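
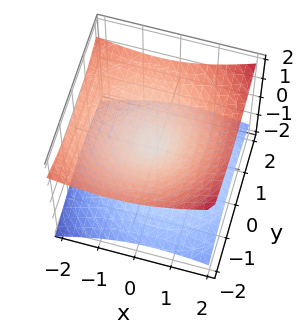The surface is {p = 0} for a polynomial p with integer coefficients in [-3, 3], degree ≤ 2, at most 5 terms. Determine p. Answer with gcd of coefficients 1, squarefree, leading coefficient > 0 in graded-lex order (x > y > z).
x^2 + x*z + y^2 - 3*z^2

Degree: a generic line meets the surface in up to 2 points, so deg p = 2.
Checking where it meets the axes: it crosses the y-axis at the gridline y = 0; it crosses the x-axis at the gridline x = 0.
Matching integer coefficients to the picture gives p.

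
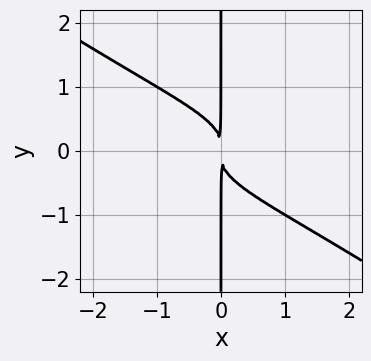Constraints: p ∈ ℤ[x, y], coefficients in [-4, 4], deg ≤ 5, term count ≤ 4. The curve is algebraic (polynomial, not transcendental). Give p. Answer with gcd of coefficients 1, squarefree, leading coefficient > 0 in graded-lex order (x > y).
(a) Degree: a generic line meets the curve in up to 4 points, so deg p = 4.
(b) Checking where it meets the axes: the visible y-axis segment lies entirely on the curve.
(c) Putting this together gives p.

2*x^2*y^2 + 3*x*y^3 + x^2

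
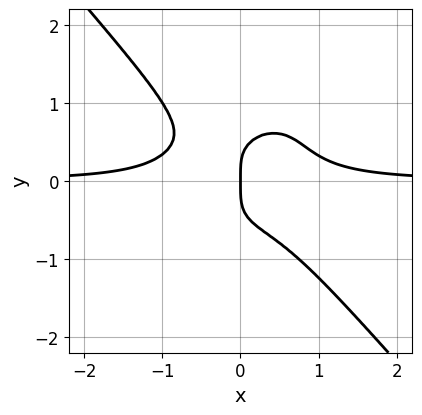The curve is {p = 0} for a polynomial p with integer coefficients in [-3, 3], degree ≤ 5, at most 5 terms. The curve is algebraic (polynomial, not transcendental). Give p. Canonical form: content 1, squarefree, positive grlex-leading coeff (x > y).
First, deg p = 4. The shape is more complex than any degree-3 curve.
Then, observable constraints: one x-axis crossing is at x = 0; one y-axis crossing is at y = 0.
Finally, the integer polynomial consistent with all of this is the stated p.

3*x^3*y + 2*y^4 - x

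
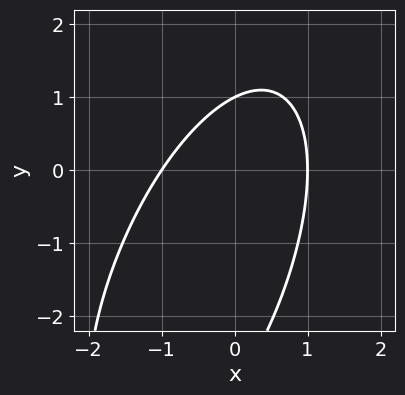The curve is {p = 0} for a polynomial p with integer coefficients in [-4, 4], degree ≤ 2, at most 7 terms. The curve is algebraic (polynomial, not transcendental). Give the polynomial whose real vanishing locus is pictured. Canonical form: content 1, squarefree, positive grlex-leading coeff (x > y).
3*x^2 - 2*x*y + y^2 + 2*y - 3

First, deg p = 2.
Then, reading off the gridlines: among the integer gridlines, it crosses the x-axis at x ∈ {-1, 1}; it meets the y-axis at y = 1 (among the integer gridlines).
Finally, matching integer coefficients to the picture gives p.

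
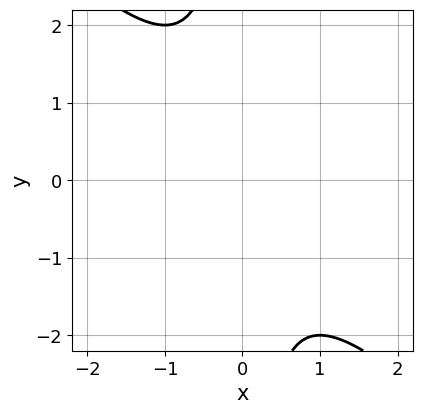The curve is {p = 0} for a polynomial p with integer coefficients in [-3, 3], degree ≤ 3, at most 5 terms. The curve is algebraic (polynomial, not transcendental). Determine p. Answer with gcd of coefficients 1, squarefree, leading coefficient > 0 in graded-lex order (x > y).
x^2 + x*y + 1

First, degree: the shape is more complex than any degree-1 curve, so deg p = 2.
Then, against the integer gridlines: no x-intercept at any integer in the box; it misses every integer gridline on the y-axis.
Finally, matching integer coefficients to the picture gives p.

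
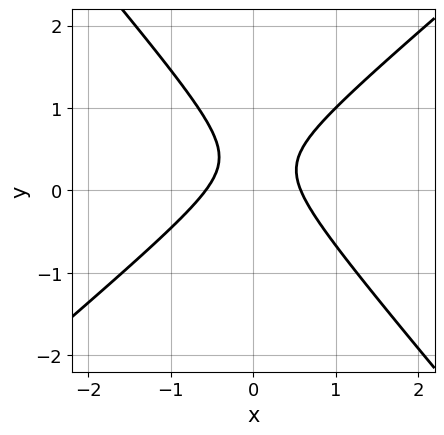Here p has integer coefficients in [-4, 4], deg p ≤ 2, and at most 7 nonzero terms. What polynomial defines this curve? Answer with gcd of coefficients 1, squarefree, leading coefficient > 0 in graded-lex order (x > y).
Degree: a generic line meets the curve in up to 2 points, so deg p = 2.
Checking where it meets the axes: no y-intercept at any integer in the box.
The integer polynomial consistent with all of this is the stated p.

3*x^2 - x*y - 3*y^2 + 2*y - 1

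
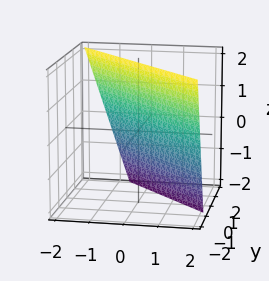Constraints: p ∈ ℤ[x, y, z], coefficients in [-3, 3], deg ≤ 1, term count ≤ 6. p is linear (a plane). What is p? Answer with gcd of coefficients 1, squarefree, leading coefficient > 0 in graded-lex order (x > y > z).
(a) deg p = 1. Every cross-section is a straight line — this is a plane.
(b) Checking where it meets the axes: it crosses the z-axis at the gridline z = 2.
(c) Together with the visible shape, these determine p as stated.

3*x + 3*y + z - 2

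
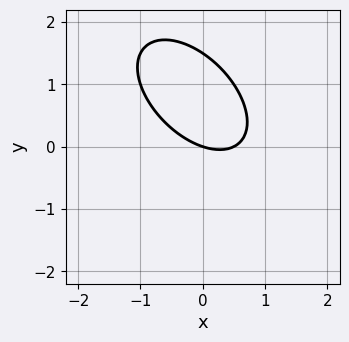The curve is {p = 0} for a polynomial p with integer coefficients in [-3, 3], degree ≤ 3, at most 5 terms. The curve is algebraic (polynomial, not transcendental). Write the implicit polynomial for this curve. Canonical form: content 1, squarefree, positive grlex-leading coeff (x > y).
2*x^2 + 2*x*y + 2*y^2 - x - 3*y

First, deg p = 2. A generic line meets the curve in up to 2 points.
Then, checking where it meets the axes: one y-axis crossing is at y = 0; it meets the x-axis at x = 0 (among the integer gridlines).
Finally, fitting integer coefficients to these (and the overall shape) gives p.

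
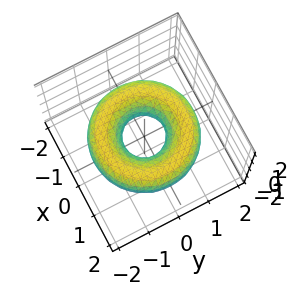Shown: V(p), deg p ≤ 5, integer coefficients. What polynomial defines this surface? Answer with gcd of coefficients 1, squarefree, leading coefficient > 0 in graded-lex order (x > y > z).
x^4 + 2*x^2*y^2 + y^4 - 3*x^2 - 3*y^2 + 3*z^2 + 1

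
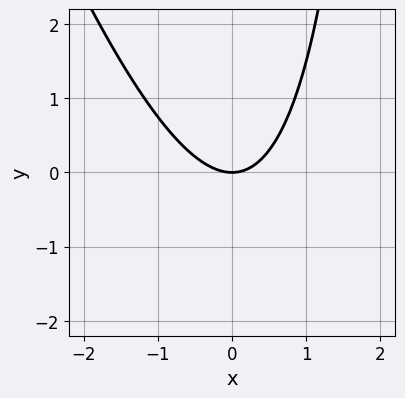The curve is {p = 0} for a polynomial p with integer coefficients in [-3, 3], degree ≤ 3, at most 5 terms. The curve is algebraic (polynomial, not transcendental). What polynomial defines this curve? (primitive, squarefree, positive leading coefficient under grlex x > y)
1. deg p = 2. The shape is more complex than any degree-1 curve.
2. From the axis intercepts and sections: it meets the y-axis at y = 0 (among the integer gridlines); it crosses the x-axis at the gridline x = 0.
3. Assembling these constraints gives the stated polynomial.

3*x^2 + x*y - 3*y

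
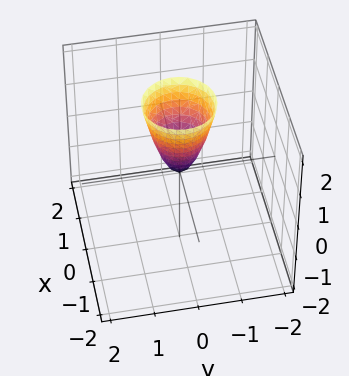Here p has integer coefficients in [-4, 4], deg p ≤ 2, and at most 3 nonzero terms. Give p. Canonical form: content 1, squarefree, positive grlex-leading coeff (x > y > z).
3*x^2 + 3*y^2 - z

(a) The degree is 2 — a paraboloid; a quadric.
(b) Symmetry: the surface is invariant under rotation about z: p = q(x² + y², z).
(c) From the axis intercepts and sections: it crosses the x-axis at the gridline x = 0; a circular section at z = 1 has radius between 0 and 1; one y-axis crossing is at y = 0; one z-axis crossing is at z = 0.
(d) Together with the visible shape, these determine p as stated.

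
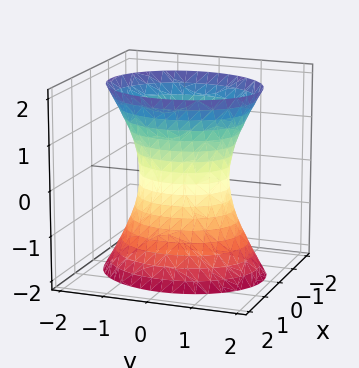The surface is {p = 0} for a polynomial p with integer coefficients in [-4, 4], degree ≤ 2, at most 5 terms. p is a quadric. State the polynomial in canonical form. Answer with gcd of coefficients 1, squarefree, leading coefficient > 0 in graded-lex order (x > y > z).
3*x^2 + 2*y^2 - z^2 - 2

(a) The degree is 2 — one connected sheet with a waist; a quadric.
(b) Symmetries: mirror symmetry z ↦ −z ⇒ only even powers of z; it's symmetric under x → −x, forcing even powers of x; it's symmetric under y → −y, forcing even powers of y.
(c) From the visible intercepts: among the integer gridlines, it crosses the y-axis at y ∈ {-1, 1}; it misses every integer gridline on the z-axis.
(d) Together with the visible shape, these determine p as stated.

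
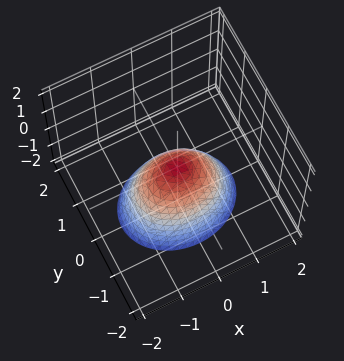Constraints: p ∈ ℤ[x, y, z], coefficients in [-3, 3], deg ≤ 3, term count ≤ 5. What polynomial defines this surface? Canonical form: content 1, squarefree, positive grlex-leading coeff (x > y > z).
(a) Degree: a paraboloid; a quadric, so deg p = 2.
(b) Symmetries: the y ↦ −y reflection is a symmetry, so y appears only in even powers; it's symmetric under x → −x, forcing even powers of x.
(c) From the axis intercepts and sections: one x-axis crossing is at x = 0; one y-axis crossing is at y = 0; it crosses the z-axis at the gridline z = 0.
(d) Solving for integer coefficients yields p as stated.

2*x^2 + 3*y^2 + 2*z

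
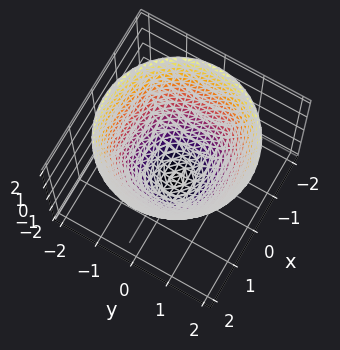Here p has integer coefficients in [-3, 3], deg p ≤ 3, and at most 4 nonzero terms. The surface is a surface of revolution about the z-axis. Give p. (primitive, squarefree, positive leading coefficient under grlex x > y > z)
The degree is 2 — no degree-1 surface has this shape.
By symmetry, the z-axis is an axis of rotation, so x and y enter only as x² + y².
From the visible intercepts: a circular section at z = 1 has radius between 1 and 2.
Assembling these constraints gives the stated polynomial.

2*x^2 + 2*y^2 - 2*z - 3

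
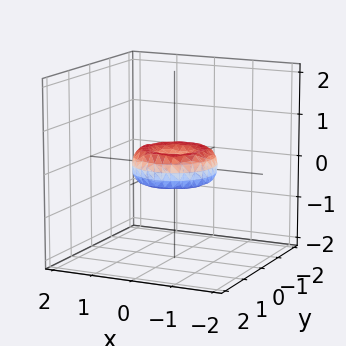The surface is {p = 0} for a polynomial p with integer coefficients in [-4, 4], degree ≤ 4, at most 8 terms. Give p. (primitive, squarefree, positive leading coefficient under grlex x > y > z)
2*x^4 + 4*x^2*y^2 + 2*y^4 - 2*x^2 - 2*y^2 + 3*z^2

(a) The degree is 4 — no degree-3 surface has this shape.
(b) Symmetry: every cross-section ⟂ z is a circle, so x, y appear only via x² + y².
(c) From the axis intercepts and sections: the x-axis gridline crossings are at x ∈ {-1, 0, 1}; it meets the z-axis at z = 0 (among the integer gridlines); a circular section at z = 0 has radius exactly 1.
(d) Together with the visible shape, these determine p as stated.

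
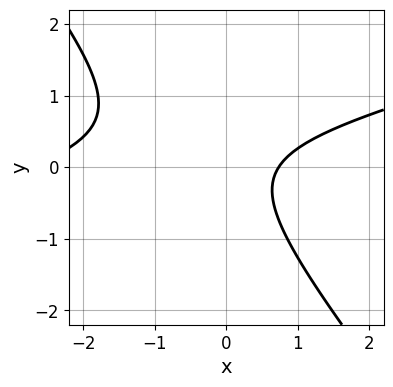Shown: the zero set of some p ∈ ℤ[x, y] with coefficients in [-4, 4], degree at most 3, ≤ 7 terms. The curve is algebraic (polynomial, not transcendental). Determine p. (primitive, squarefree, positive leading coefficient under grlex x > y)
x^2 - 3*x*y - 3*y^2 + 2*x - 2

First, the degree is 2 — the shape is more complex than any degree-1 curve.
Next, observable constraints: the curve avoids every integer y-axis point in the box.
Finally, these observations pin down the coefficients.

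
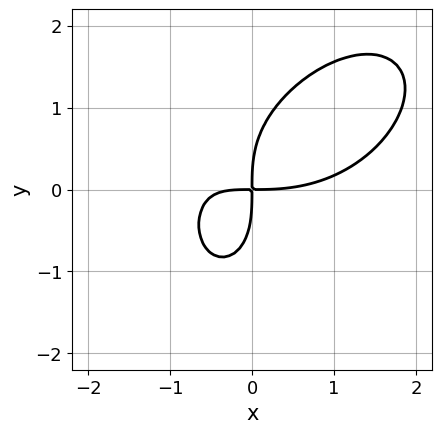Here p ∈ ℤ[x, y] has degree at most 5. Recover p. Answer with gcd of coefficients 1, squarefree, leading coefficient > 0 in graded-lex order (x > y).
x^4 + x^2*y^2 + y^4 - 3*x^2*y - 3*x*y

1. Degree: a generic line meets the curve in up to 4 points, so deg p = 4.
2. Putting this together gives p.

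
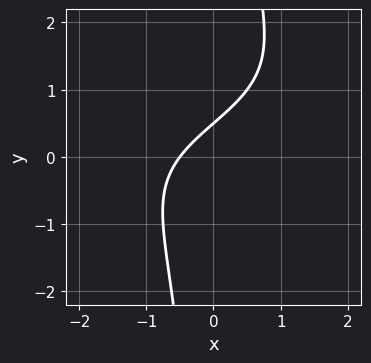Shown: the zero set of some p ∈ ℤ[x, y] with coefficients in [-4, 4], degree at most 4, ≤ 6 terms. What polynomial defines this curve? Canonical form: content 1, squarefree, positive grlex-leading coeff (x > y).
The degree is 3 — a generic line meets the curve in up to 3 points.
The integer polynomial consistent with all of this is the stated p.

x*y^2 - x*y + 2*x - 2*y + 1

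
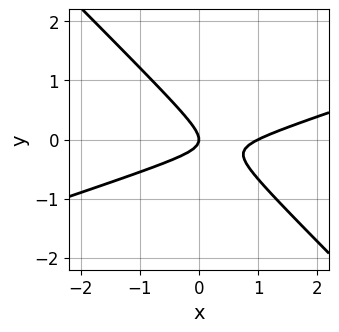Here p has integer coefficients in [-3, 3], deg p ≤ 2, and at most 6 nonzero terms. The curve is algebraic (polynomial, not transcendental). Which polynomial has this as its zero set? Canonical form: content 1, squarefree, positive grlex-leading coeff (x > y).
The degree is 2 — a generic line meets the curve in up to 2 points.
Against the integer gridlines: the x-axis gridline crossings are at x ∈ {0, 1}; it meets the y-axis at y = 0 (among the integer gridlines).
Fitting integer coefficients to these (and the overall shape) gives p.

x^2 - 2*x*y - 3*y^2 - x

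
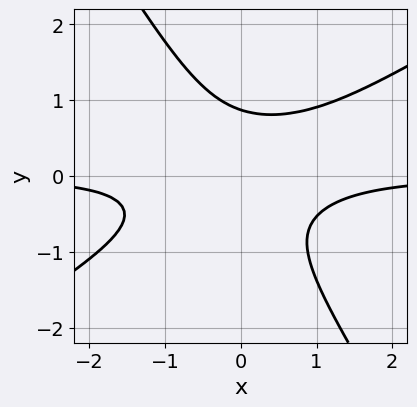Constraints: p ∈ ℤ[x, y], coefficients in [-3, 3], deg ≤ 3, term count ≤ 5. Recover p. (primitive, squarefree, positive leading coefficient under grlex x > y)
1. deg p = 3. A generic line meets the curve in up to 3 points.
2. Against the integer gridlines: the curve avoids every integer x-axis point in the box.
3. Putting this together gives p.

3*x^2*y - 3*x*y^2 - 3*y^3 + 2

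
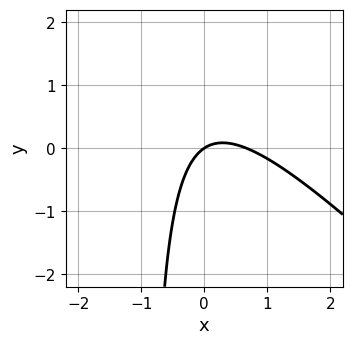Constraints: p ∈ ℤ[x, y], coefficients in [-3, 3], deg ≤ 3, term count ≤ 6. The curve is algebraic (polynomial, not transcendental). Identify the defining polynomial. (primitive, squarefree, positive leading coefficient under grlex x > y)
3*x^2 + 3*x*y - 2*x + 3*y

First, degree: a generic line meets the curve in up to 2 points, so deg p = 2.
Next, against the integer gridlines: it meets the x-axis at x = 0 (among the integer gridlines); one y-axis crossing is at y = 0.
Finally, these observations pin down the coefficients.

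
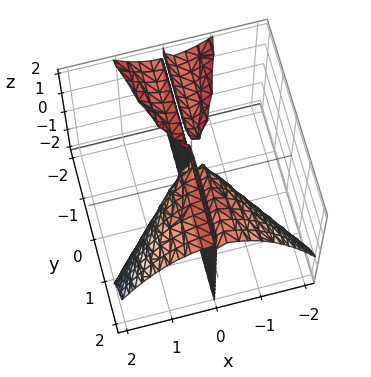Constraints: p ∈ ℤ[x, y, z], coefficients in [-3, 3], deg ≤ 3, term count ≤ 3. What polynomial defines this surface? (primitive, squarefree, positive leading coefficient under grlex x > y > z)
1. There are 3 components. They look like related sheets of one shape, so recover p as a whole.
2. The degree is 3 — no degree-2 surface has this shape.
3. From the axis intercepts and sections: the visible z-axis segment lies entirely on the surface; it crosses the x-axis at the gridline x = 0; the visible y-axis segment lies entirely on the surface.
4. Together with the visible shape, these determine p as stated.

2*x^3 + 2*x*y*z - 3*x*y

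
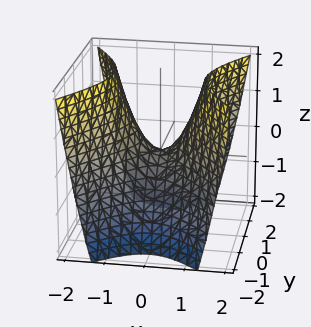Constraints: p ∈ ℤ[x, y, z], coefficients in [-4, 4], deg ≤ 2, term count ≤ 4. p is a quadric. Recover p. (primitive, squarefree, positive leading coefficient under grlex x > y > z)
3*x^2 - 2*y^2 - 2*z

1. Degree: a hyperbolic paraboloid; a quadric, so deg p = 2.
2. Symmetries: it's symmetric under x → −x, forcing even powers of x; mirror symmetry y ↦ −y ⇒ only even powers of y.
3. Checking where it meets the axes: it crosses the y-axis at the gridline y = 0; it meets the x-axis at x = 0 (among the integer gridlines); it crosses the z-axis at the gridline z = 0.
4. The integer polynomial consistent with all of this is the stated p.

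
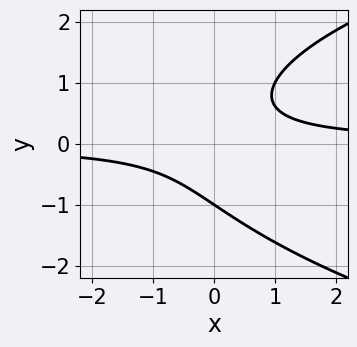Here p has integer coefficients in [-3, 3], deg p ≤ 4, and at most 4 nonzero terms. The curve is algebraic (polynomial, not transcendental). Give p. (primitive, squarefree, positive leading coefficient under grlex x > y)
The degree is 3 — the shape is more complex than any degree-2 curve.
Observable constraints: it meets the y-axis at y = -1 (among the integer gridlines); the curve avoids every integer x-axis point in the box.
Fitting integer coefficients to these (and the overall shape) gives p.

y^3 - 2*x*y + 1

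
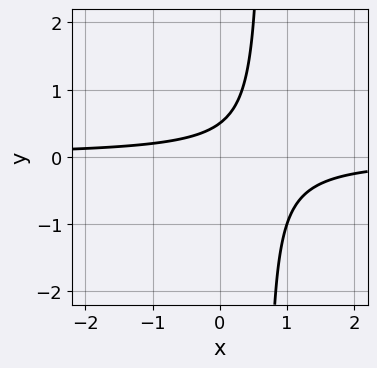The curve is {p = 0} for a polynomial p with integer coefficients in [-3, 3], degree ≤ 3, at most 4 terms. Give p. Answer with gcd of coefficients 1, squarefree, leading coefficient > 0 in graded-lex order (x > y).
(a) The degree is 2 — no degree-1 curve has this shape.
(b) Observable constraints: it misses every integer gridline on the x-axis.
(c) These observations pin down the coefficients.

3*x*y - 2*y + 1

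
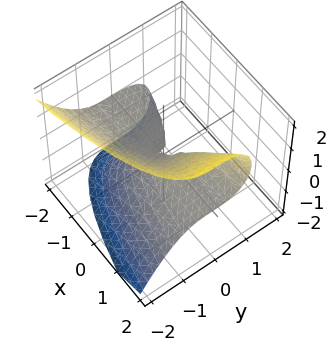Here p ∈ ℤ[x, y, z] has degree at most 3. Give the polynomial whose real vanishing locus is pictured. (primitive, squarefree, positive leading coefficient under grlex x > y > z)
2*y^3 - 3*x*z + 3*z^2

Degree: a generic line meets the surface in up to 3 points, so deg p = 3.
From the visible intercepts: it meets the z-axis at z = 0 (among the integer gridlines); one y-axis crossing is at y = 0; every point of the x-axis in the box is on the surface.
Fitting integer coefficients to these (and the overall shape) gives p.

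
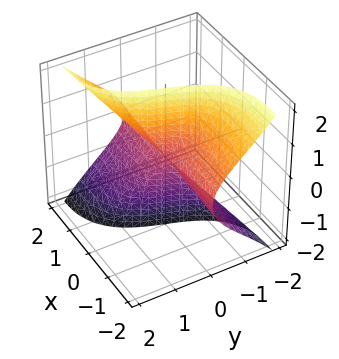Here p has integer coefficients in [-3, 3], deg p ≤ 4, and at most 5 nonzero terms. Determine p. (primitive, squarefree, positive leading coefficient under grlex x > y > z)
2*x^2*y - 3*x*z^2 + y^3 + y*z^2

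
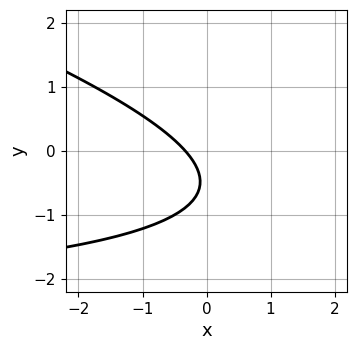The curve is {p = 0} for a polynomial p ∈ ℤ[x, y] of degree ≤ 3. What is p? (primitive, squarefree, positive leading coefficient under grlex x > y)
1. Degree: a generic line meets the curve in up to 2 points, so deg p = 2.
2. Reading off the gridlines: it misses every integer gridline on the y-axis.
3. The integer polynomial consistent with all of this is the stated p.

x*y + 3*y^2 + 3*x + 3*y + 1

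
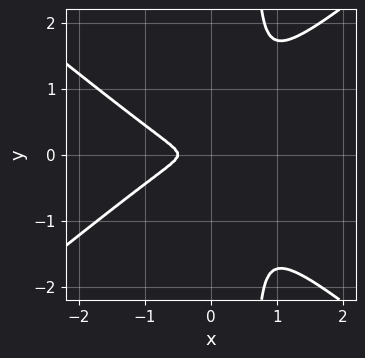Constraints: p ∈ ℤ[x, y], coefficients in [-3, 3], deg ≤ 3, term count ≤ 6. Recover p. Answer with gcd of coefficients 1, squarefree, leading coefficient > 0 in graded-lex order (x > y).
2*x^3 - 3*x*y^2 + x^2 + 2*y^2

(a) deg p = 3. No degree-2 curve has this shape.
(b) Symmetries: mirror symmetry y ↦ −y ⇒ only even powers of y.
(c) The integer polynomial consistent with all of this is the stated p.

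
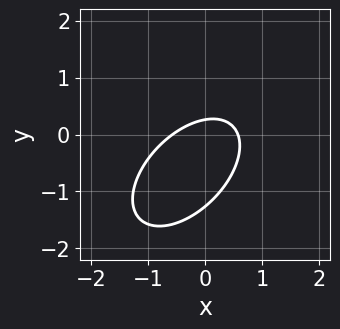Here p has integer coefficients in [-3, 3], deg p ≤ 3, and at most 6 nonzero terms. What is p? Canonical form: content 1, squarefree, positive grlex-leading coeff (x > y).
3*x^2 - 3*x*y + 3*y^2 + 3*y - 1

(a) deg p = 2. The shape is more complex than any degree-1 curve.
(b) The integer polynomial consistent with all of this is the stated p.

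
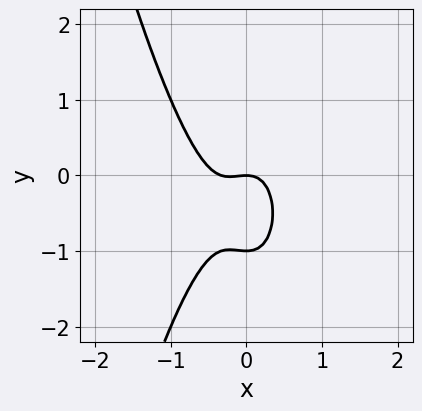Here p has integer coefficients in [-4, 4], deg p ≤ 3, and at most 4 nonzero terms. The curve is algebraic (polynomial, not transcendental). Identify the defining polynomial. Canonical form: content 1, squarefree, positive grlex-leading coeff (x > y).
3*x^3 + x^2 + y^2 + y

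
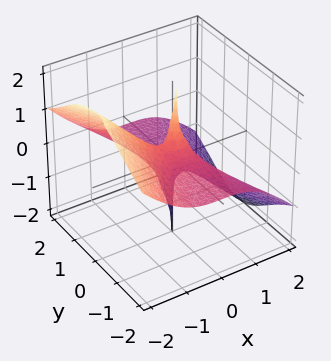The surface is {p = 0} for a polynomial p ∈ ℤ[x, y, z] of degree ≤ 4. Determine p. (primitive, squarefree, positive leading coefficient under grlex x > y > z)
3*x^3 + 3*x^2*z + 3*y^2*z + y

(a) The degree is 3 — the shape is more complex than any degree-2 surface.
(b) Against the integer gridlines: every point of the z-axis in the box is on the surface; it crosses the y-axis at the gridline y = 0.
(c) Fitting integer coefficients to these (and the overall shape) gives p.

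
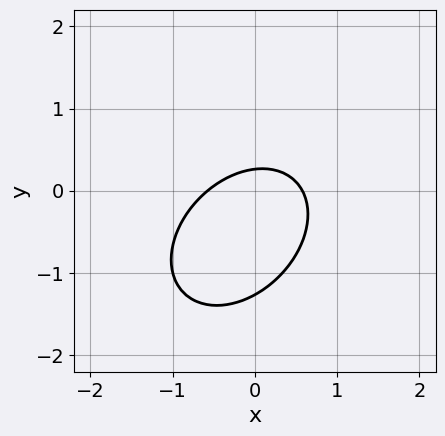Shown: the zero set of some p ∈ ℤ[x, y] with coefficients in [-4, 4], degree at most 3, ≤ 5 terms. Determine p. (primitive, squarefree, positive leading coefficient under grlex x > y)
1. deg p = 2.
2. The integer polynomial consistent with all of this is the stated p.

3*x^2 - 2*x*y + 3*y^2 + 3*y - 1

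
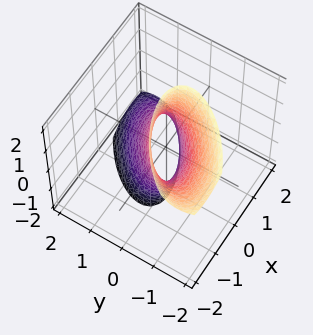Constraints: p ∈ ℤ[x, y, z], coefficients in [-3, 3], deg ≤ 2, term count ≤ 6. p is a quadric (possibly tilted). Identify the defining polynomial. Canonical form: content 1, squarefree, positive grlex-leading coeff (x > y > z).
2*x^2 - 3*x*y + 3*y^2 + 2*y*z - 1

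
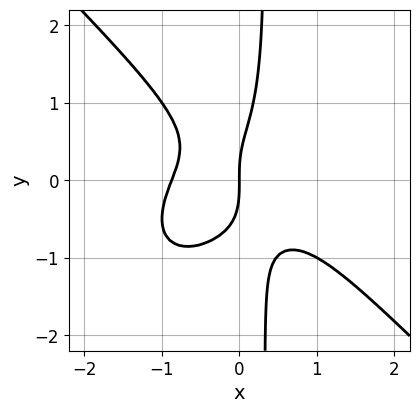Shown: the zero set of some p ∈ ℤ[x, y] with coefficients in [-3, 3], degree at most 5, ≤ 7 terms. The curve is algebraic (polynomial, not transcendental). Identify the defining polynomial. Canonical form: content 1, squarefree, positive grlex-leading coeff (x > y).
First, the degree is 4 — the shape is more complex than any degree-3 curve.
Then, observable constraints: it meets the x-axis at x = 0 (among the integer gridlines); it meets the y-axis at y = 0 (among the integer gridlines).
Finally, fitting integer coefficients to these (and the overall shape) gives p.

3*x^4 + 3*x*y^3 + 3*x^2*y - y^3 + 2*x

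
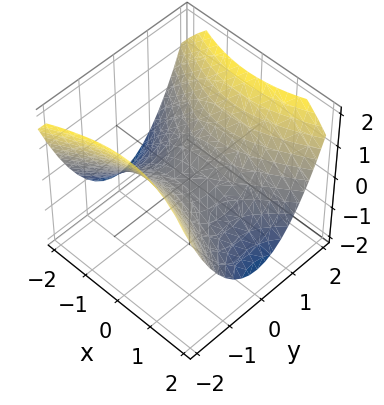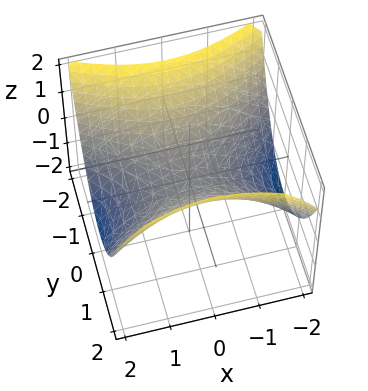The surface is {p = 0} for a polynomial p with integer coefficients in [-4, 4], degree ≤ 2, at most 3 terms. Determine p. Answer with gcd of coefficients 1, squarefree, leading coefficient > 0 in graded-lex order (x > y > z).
x^2 - 2*y^2 + 3*z

1. The degree is 2 — a hyperbolic paraboloid; a quadric.
2. Symmetries: the y ↦ −y reflection is a symmetry, so y appears only in even powers; the x ↦ −x reflection is a symmetry, so x appears only in even powers.
3. From the visible intercepts: it meets the x-axis at x = 0 (among the integer gridlines); one z-axis crossing is at z = 0.
4. The integer polynomial consistent with all of this is the stated p.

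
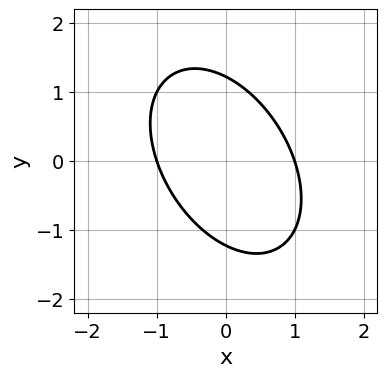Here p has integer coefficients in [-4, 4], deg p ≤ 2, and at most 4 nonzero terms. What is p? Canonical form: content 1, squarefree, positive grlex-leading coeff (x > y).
3*x^2 + 2*x*y + 2*y^2 - 3

1. The degree is 2 — the shape is more complex than any degree-1 curve.
2. From the axis intercepts and sections: the x-axis gridline crossings are at x ∈ {-1, 1}.
3. The integer polynomial consistent with all of this is the stated p.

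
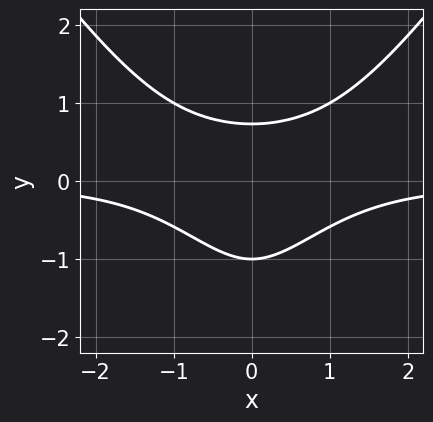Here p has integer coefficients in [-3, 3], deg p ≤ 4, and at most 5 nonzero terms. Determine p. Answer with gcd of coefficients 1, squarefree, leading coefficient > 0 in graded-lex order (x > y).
2*x^2*y - y^3 - 3*y^2 + 2

The degree is 3 — no degree-2 curve has this shape.
Symmetries: the x ↦ −x reflection is a symmetry, so x appears only in even powers.
Checking where it meets the axes: one y-axis crossing is at y = -1; it misses every integer gridline on the x-axis.
Fitting integer coefficients to these (and the overall shape) gives p.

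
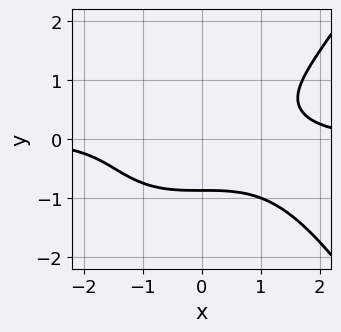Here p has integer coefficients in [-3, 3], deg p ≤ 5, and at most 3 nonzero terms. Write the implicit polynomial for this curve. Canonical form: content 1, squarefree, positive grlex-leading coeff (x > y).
x^3*y - 3*y^3 - 2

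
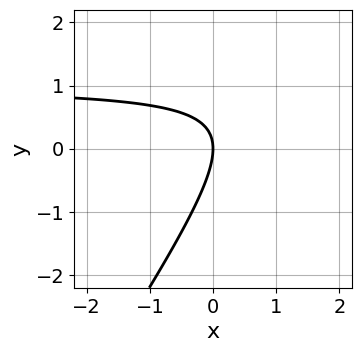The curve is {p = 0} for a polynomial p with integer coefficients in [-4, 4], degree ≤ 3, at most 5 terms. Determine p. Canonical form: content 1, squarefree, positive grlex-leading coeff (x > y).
1. deg p = 2. The shape is more complex than any degree-1 curve.
2. Against the integer gridlines: one y-axis crossing is at y = 0; it crosses the x-axis at the gridline x = 0.
3. These observations pin down the coefficients.

3*x*y - 2*y^2 - 3*x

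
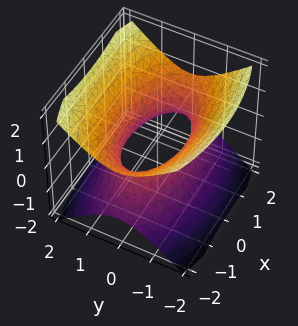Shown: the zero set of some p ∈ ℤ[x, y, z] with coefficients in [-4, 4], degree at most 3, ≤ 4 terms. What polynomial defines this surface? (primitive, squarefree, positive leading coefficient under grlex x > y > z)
(a) Degree: one connected sheet with a waist; a quadric, so deg p = 2.
(b) Symmetries: the y ↦ −y reflection is a symmetry, so y appears only in even powers; mirror symmetry x ↦ −x ⇒ only even powers of x; mirror symmetry z ↦ −z ⇒ only even powers of z.
(c) From the visible intercepts: the surface avoids every integer z-axis point in the box.
(d) Matching integer coefficients to the picture gives p.

x^2 + 3*y^2 - 3*z^2 - 2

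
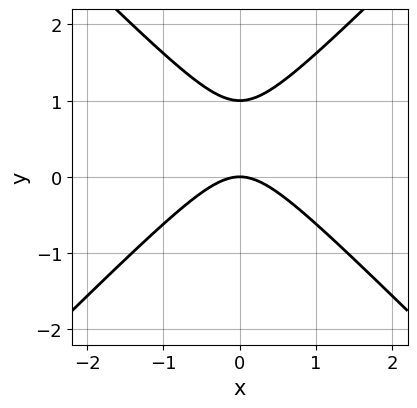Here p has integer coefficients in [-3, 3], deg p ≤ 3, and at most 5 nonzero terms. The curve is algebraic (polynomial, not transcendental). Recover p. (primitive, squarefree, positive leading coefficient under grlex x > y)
First, the degree is 2 — the shape is more complex than any degree-1 curve.
Then, symmetries: the x ↦ −x reflection is a symmetry, so x appears only in even powers.
Then, against the integer gridlines: it meets the x-axis at x = 0 (among the integer gridlines); the y-axis gridline crossings are at y ∈ {0, 1}.
Finally, solving for integer coefficients yields p as stated.

x^2 - y^2 + y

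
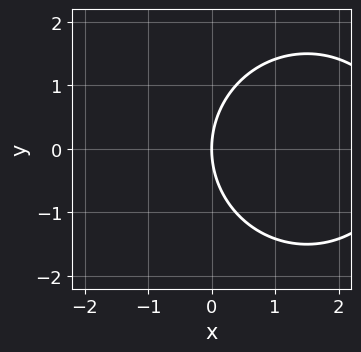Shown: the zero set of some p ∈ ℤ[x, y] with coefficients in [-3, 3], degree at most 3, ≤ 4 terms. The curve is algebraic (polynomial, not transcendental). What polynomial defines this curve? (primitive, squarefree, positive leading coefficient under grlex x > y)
deg p = 2. No degree-1 curve has this shape.
Symmetries: mirror symmetry y ↦ −y ⇒ only even powers of y.
Reading off the gridlines: it crosses the y-axis at the gridline y = 0; one x-axis crossing is at x = 0.
Matching integer coefficients to the picture gives p.

x^2 + y^2 - 3*x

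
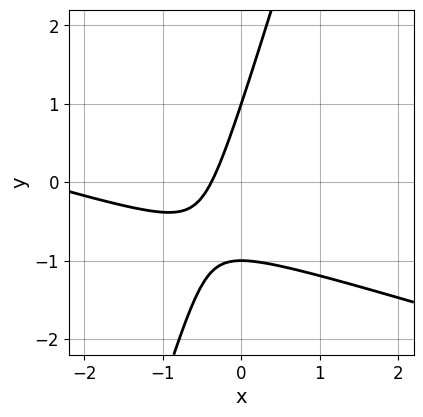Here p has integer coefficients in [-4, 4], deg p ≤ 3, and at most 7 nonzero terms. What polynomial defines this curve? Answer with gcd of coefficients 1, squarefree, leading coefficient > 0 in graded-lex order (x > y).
1. deg p = 2. The shape is more complex than any degree-1 curve.
2. Reading off the gridlines: among the integer gridlines, it crosses the y-axis at y ∈ {-1, 1}.
3. The integer polynomial consistent with all of this is the stated p.

x^2 + 3*x*y - y^2 + 3*x + 1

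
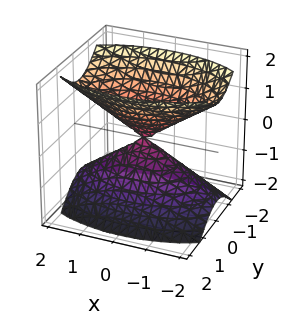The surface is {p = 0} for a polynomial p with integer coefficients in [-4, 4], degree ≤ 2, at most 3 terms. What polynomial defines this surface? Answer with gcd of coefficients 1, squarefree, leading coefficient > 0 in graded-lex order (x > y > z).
x^2 + 3*y^2 - 2*z^2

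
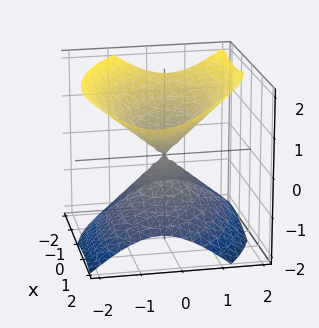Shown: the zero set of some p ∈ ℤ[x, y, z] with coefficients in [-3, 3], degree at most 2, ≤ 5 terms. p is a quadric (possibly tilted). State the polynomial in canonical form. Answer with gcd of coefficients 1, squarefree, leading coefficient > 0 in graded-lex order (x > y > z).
(a) The picture has 2 separate pieces. Treating them together as one polynomial.
(b) The degree is 2 — a generic line meets the surface in up to 2 points.
(c) Reading off the gridlines: one x-axis crossing is at x = 0; it crosses the y-axis at the gridline y = 0; one z-axis crossing is at z = 0.
(d) Solving for integer coefficients yields p as stated.

x^2 + x*y + 2*y^2 - 2*z^2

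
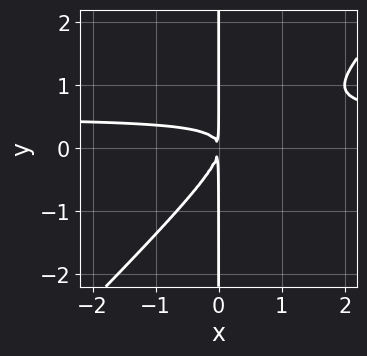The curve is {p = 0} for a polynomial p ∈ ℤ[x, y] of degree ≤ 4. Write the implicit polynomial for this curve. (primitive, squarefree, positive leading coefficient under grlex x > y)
2*x^2*y - 2*x*y^2 - x^2

(a) deg p = 3. The shape is more complex than any degree-2 curve.
(b) Observable constraints: the visible y-axis segment lies entirely on the curve.
(c) The integer polynomial consistent with all of this is the stated p.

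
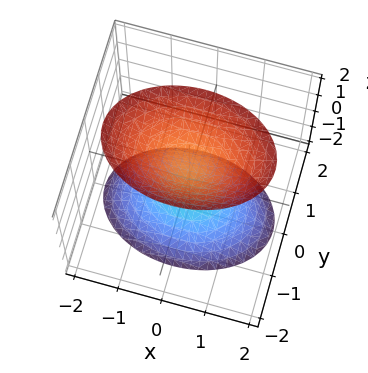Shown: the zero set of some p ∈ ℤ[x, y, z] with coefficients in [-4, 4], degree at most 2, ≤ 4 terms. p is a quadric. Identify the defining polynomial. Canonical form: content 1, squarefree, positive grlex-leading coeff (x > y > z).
x^2 + 2*y^2 - z^2 + 1

1. There are 2 components. Treating them together as one polynomial.
2. The degree is 2 — two separate bowl-shaped sheets opening away from each other; a quadric.
3. Symmetries: mirror symmetry y ↦ −y ⇒ only even powers of y; the x ↦ −x reflection is a symmetry, so x appears only in even powers; mirror symmetry z ↦ −z ⇒ only even powers of z.
4. Checking where it meets the axes: no x-intercept at any integer in the box; among the integer gridlines, it crosses the z-axis at z ∈ {-1, 1}; it misses every integer gridline on the y-axis.
5. Fitting integer coefficients to these (and the overall shape) gives p.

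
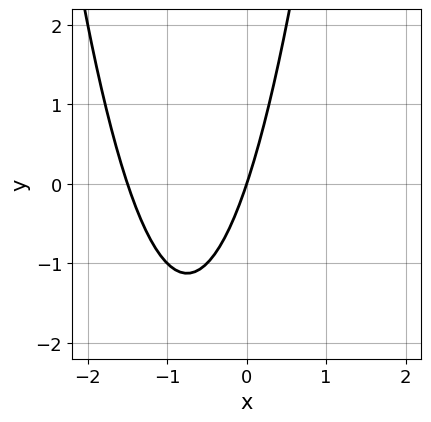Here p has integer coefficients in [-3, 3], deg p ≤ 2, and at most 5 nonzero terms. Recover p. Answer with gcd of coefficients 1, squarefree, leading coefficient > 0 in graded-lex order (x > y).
2*x^2 + 3*x - y

deg p = 2. The shape is more complex than any degree-1 curve.
Against the integer gridlines: it meets the y-axis at y = 0 (among the integer gridlines); one x-axis crossing is at x = 0.
These observations pin down the coefficients.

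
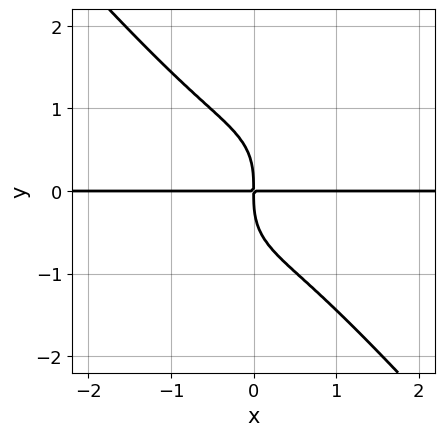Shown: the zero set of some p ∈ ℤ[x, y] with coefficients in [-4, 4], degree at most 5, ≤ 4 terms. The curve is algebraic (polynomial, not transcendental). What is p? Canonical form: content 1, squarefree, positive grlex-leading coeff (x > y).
1. deg p = 4.
2. From the axis intercepts and sections: the visible x-axis segment lies entirely on the curve.
3. Matching integer coefficients to the picture gives p.

3*x^3*y + 2*y^4 + 3*x*y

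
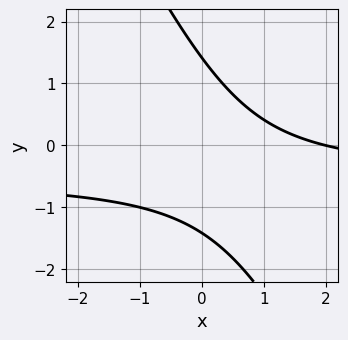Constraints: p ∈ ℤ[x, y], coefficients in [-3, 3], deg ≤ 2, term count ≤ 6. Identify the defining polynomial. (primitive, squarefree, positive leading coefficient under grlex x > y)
deg p = 2.
Observable constraints: one x-axis crossing is at x = 2.
Together with the visible shape, these determine p as stated.

2*x*y + y^2 + x - 2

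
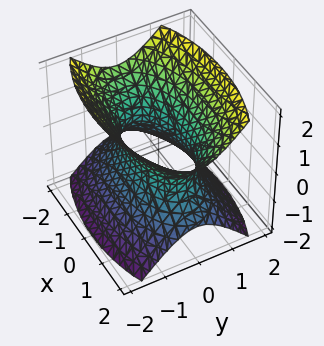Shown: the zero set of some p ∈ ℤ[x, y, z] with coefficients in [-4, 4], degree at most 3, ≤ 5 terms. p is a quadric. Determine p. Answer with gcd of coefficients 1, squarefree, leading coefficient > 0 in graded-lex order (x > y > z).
x^2 + 3*y^2 - 2*z^2 - 2

1. deg p = 2. One connected sheet with a waist; a quadric.
2. Symmetries: the y ↦ −y reflection is a symmetry, so y appears only in even powers; mirror symmetry x ↦ −x ⇒ only even powers of x; it's symmetric under z → −z, forcing even powers of z.
3. From the axis intercepts and sections: no z-intercept at any integer in the box.
4. Together with the visible shape, these determine p as stated.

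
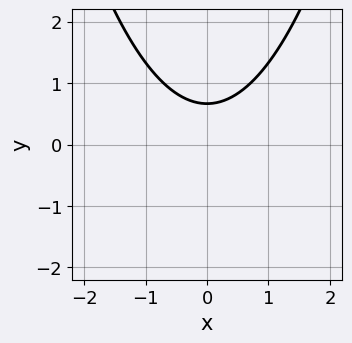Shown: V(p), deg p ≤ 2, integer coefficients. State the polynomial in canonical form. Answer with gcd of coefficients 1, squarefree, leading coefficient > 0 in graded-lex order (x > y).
2*x^2 - 3*y + 2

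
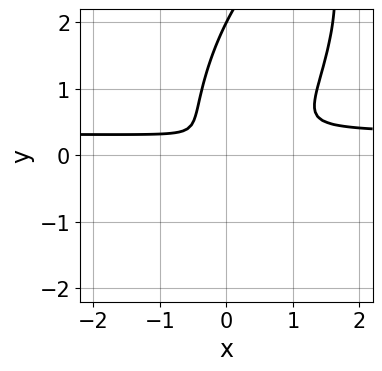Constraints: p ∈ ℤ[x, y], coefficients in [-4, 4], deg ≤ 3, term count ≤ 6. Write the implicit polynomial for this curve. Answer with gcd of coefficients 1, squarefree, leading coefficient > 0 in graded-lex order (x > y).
First, deg p = 3. The shape is more complex than any degree-2 curve.
Next, checking where it meets the axes: it crosses the y-axis at the gridline y = 2.
Finally, matching integer coefficients to the picture gives p.

3*x^2*y - 2*x*y^2 + y^3 - x^2 - 2*y^2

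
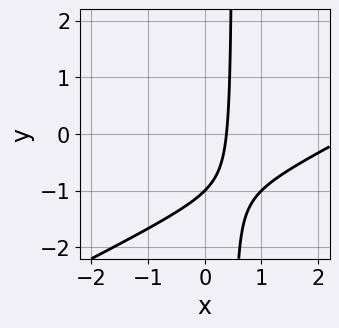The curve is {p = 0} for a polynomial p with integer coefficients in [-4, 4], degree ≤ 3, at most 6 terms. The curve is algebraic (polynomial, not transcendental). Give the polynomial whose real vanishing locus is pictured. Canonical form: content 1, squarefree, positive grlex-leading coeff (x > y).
1. deg p = 2.
2. From the visible intercepts: it crosses the y-axis at the gridline y = -1.
3. Putting this together gives p.

x^2 - 2*x*y - 3*x + y + 1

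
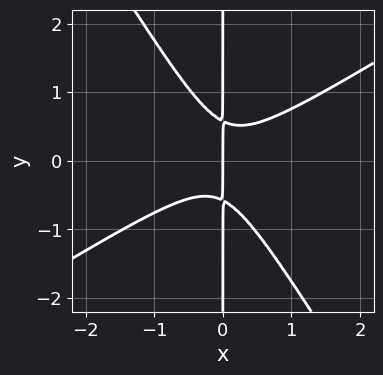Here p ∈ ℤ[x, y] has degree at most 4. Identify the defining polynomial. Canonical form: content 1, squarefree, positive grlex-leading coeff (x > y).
3*x^3 - 3*x^2*y - 3*x*y^2 + x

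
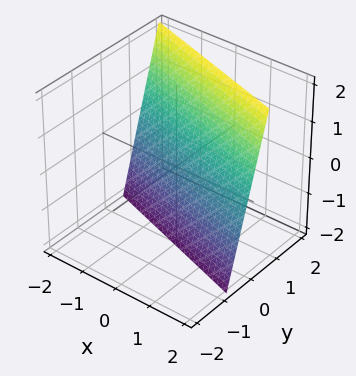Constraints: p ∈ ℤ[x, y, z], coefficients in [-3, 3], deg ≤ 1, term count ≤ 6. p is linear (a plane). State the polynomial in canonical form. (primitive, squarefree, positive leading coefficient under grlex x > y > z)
First, deg p = 1. Every cross-section is a straight line — this is a plane.
Then, observable constraints: it crosses the z-axis at the gridline z = -2; it crosses the x-axis at the gridline x = 2.
Finally, putting this together gives p.

x + 3*y - z - 2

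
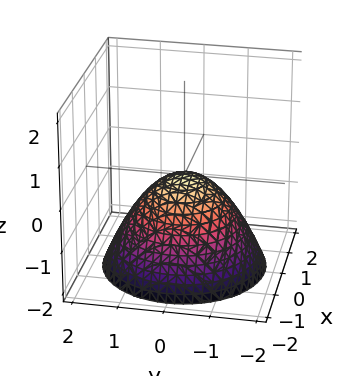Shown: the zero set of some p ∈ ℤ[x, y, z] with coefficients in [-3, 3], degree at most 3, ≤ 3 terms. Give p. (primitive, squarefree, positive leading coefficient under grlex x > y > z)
The degree is 2 — a paraboloid; a quadric.
By symmetry, the surface is invariant under rotation about z: p = q(x² + y², z).
Observable constraints: it crosses the z-axis at the gridline z = 0; a circular section at z = -2 has radius between 1 and 2; one x-axis crossing is at x = 0.
The integer polynomial consistent with all of this is the stated p.

2*x^2 + 2*y^2 + 3*z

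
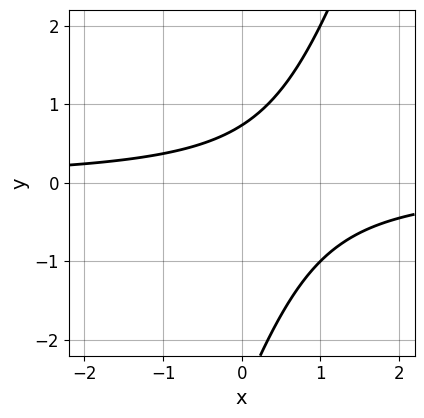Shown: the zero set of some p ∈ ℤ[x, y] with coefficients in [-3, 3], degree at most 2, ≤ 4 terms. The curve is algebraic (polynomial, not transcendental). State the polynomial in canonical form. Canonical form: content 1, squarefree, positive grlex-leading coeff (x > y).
3*x*y - y^2 - 2*y + 2

(a) Degree: no degree-1 curve has this shape, so deg p = 2.
(b) Against the integer gridlines: the curve avoids every integer x-axis point in the box.
(c) The integer polynomial consistent with all of this is the stated p.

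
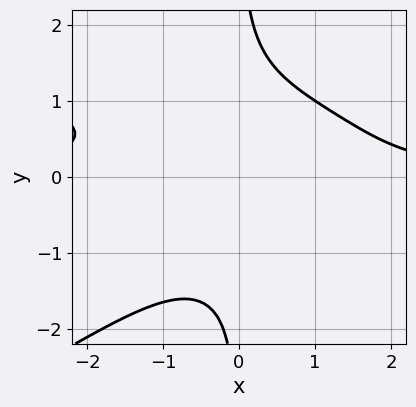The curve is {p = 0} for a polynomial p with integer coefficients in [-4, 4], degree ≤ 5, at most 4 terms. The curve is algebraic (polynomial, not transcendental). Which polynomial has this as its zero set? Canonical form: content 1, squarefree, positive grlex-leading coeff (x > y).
The degree is 4 — no degree-3 curve has this shape.
Checking where it meets the axes: the curve avoids every integer y-axis point in the box; the curve avoids every integer x-axis point in the box.
The integer polynomial consistent with all of this is the stated p.

x^2*y^2 - 2*x*y^3 - 2*x^2*y + 3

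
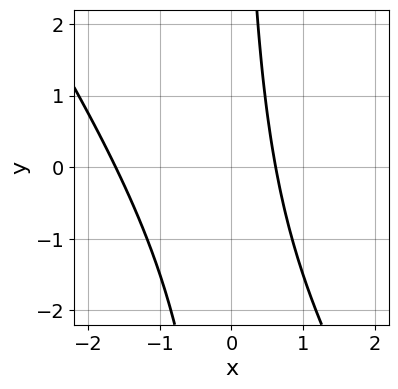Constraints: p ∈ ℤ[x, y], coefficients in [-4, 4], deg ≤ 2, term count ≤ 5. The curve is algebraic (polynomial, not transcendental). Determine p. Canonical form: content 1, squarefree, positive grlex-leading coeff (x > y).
3*x^2 + 2*x*y + 3*x - 3

First, deg p = 2. The shape is more complex than any degree-1 curve.
Then, checking where it meets the axes: no y-intercept at any integer in the box.
Finally, together with the visible shape, these determine p as stated.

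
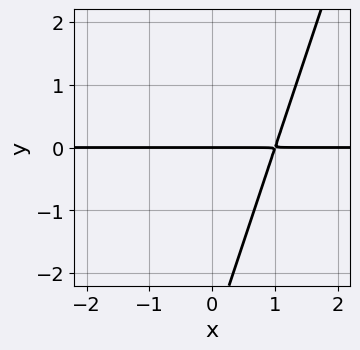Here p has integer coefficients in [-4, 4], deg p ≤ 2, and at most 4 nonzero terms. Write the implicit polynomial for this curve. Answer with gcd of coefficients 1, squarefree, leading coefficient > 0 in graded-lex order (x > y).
(a) The degree is 2 — a generic line meets the curve in up to 2 points.
(b) Checking where it meets the axes: the visible x-axis segment lies entirely on the curve; it crosses the y-axis at the gridline y = 0.
(c) Matching integer coefficients to the picture gives p.

3*x*y - y^2 - 3*y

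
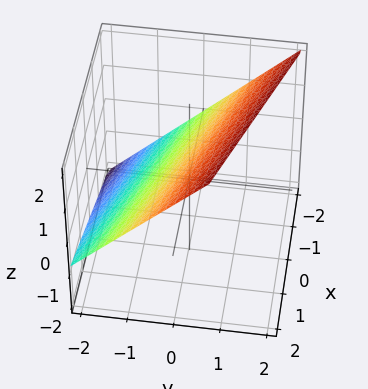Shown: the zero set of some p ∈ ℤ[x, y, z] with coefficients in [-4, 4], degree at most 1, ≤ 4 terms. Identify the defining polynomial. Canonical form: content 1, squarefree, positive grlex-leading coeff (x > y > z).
x + 3*y - 3*z + 2

First, deg p = 1. The surface is flat (a plane).
Then, observable constraints: it meets the x-axis at x = -2 (among the integer gridlines).
Finally, assembling these constraints gives the stated polynomial.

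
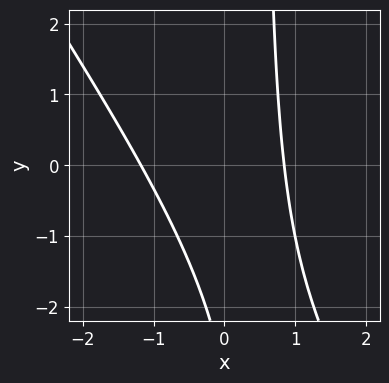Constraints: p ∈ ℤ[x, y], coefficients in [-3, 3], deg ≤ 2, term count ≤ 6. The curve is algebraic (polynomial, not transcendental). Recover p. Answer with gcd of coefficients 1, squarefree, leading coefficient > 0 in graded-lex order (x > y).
3*x^2 + 2*x*y + x - y - 3

First, the degree is 2 — no degree-1 curve has this shape.
Then, observable constraints: no y-intercept at any integer in the box.
Finally, the integer polynomial consistent with all of this is the stated p.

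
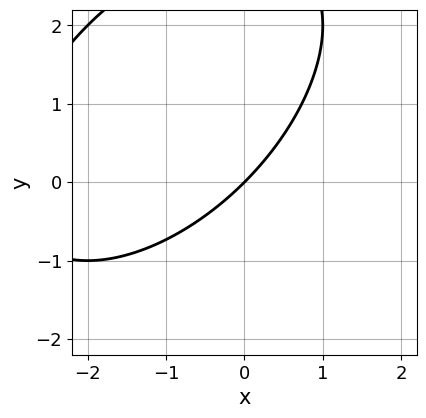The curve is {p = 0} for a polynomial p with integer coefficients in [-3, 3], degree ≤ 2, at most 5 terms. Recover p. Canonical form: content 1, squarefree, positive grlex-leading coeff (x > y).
First, degree: a generic line meets the curve in up to 2 points, so deg p = 2.
Next, observable constraints: one x-axis crossing is at x = 0; one y-axis crossing is at y = 0.
Finally, putting this together gives p.

x^2 - x*y + y^2 + 3*x - 3*y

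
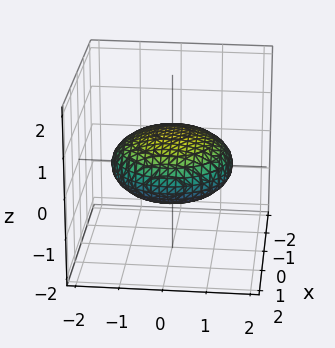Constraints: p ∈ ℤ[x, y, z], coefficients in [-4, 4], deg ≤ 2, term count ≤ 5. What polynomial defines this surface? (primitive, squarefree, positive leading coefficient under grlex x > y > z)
x^2 + y^2 + 3*z^2 - 2

The degree is 2 — a closed, bounded, convex surface; a quadric.
Symmetries: it's symmetric under z → −z, forcing even powers of z; the surface is invariant under rotation about z: p = q(x² + y², z).
Observable constraints: a circular section at z = 0 has radius between 1 and 2.
Assembling these constraints gives the stated polynomial.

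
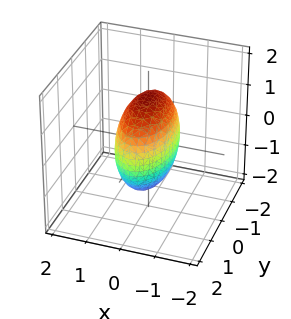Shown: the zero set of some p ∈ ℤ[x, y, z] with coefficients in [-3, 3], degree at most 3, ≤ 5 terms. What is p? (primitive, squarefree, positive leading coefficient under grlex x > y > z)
3*x^2 + y^2 + z^2 - 2

1. Degree: bounded and convex; a quadric, so deg p = 2.
2. Symmetries: mirror symmetry y ↦ −y ⇒ only even powers of y; the x ↦ −x reflection is a symmetry, so x appears only in even powers; the z ↦ −z reflection is a symmetry, so z appears only in even powers.
3. Assembling these constraints gives the stated polynomial.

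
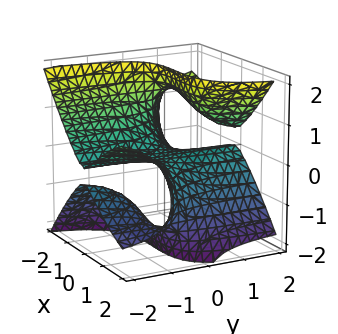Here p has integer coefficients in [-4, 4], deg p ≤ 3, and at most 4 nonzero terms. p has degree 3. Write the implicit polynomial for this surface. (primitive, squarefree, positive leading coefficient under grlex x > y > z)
Degree: a generic line meets the surface in up to 3 points, so deg p = 3.
Checking where it meets the axes: one x-axis crossing is at x = 0; the visible y-axis segment lies entirely on the surface.
Solving for integer coefficients yields p as stated.

x^3 + 2*x^2*y - 3*y*z^2 + 3*z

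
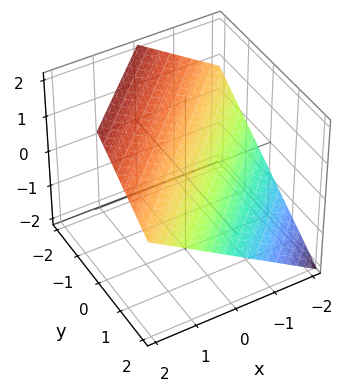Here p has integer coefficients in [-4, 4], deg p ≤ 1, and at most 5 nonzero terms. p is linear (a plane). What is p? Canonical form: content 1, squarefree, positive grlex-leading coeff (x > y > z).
2*x - 2*y - 3*z + 2

First, deg p = 1. Every cross-section is a straight line — this is a plane.
Then, from the axis intercepts and sections: one y-axis crossing is at y = 1; it crosses the x-axis at the gridline x = -1.
Finally, fitting integer coefficients to these (and the overall shape) gives p.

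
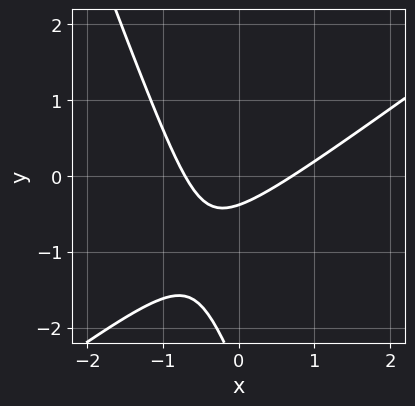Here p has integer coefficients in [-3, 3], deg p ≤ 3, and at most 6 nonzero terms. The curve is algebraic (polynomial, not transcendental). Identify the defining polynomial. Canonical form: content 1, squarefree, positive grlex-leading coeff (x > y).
(a) The degree is 2 — the shape is more complex than any degree-1 curve.
(b) Solving for integer coefficients yields p as stated.

2*x^2 - 2*x*y - y^2 - 3*y - 1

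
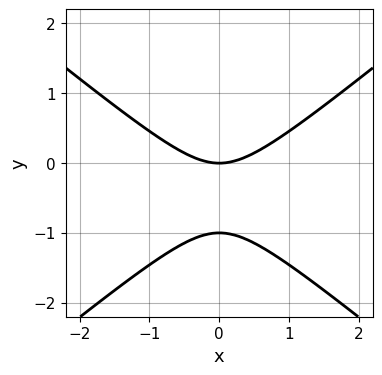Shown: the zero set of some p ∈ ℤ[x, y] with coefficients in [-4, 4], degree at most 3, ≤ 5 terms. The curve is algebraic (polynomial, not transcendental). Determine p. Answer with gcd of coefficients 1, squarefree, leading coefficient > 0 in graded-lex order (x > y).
The degree is 2 — the shape is more complex than any degree-1 curve.
Symmetries: mirror symmetry x ↦ −x ⇒ only even powers of x.
Observable constraints: the y-axis gridline crossings are at y ∈ {-1, 0}; it crosses the x-axis at the gridline x = 0.
Putting this together gives p.

2*x^2 - 3*y^2 - 3*y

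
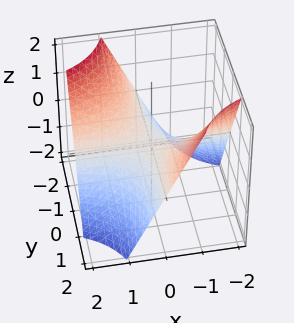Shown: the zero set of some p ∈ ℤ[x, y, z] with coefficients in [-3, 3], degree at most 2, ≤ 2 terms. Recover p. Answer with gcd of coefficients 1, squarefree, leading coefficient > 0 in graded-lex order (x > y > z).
(a) The degree is 2 — a saddle surface; a quadric.
(b) Against the integer gridlines: every point of the y-axis in the box is on the surface; one z-axis crossing is at z = 0; the visible x-axis segment lies entirely on the surface.
(c) Together with the visible shape, these determine p as stated.

x*y + z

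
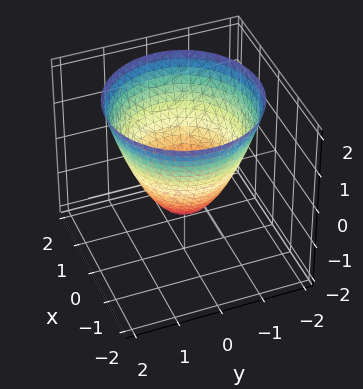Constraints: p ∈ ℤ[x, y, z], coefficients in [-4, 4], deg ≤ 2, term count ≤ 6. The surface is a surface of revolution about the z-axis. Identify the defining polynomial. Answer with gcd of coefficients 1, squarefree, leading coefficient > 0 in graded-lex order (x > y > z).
x^2 + y^2 - z - 1

Degree: no degree-1 surface has this shape, so deg p = 2.
Symmetries: the surface is invariant under rotation about z: p = q(x² + y², z).
From the visible intercepts: the y-axis gridline crossings are at y ∈ {-1, 1}; a circular section at z = 0 has radius exactly 1; one z-axis crossing is at z = -1.
Assembling these constraints gives the stated polynomial. Check: (-1, 0, 0) on the x-axis lies on the surface, and p(-1, 0, 0) = 0. ✓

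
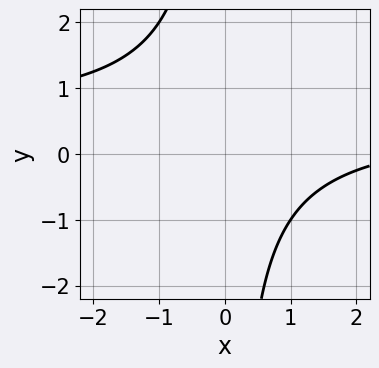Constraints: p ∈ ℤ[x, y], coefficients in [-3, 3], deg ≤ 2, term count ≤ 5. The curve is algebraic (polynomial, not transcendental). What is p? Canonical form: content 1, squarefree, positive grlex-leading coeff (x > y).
2*x*y - x + 3

(a) The degree is 2 — the shape is more complex than any degree-1 curve.
(b) Observable constraints: the curve avoids every integer x-axis point in the box; no y-intercept at any integer in the box.
(c) Together with the visible shape, these determine p as stated.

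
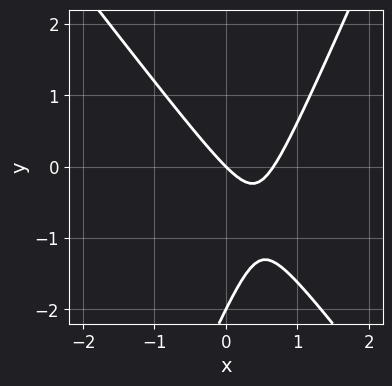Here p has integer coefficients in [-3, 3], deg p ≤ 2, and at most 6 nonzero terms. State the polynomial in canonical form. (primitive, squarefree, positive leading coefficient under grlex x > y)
First, deg p = 2.
Then, checking where it meets the axes: among the integer gridlines, it crosses the y-axis at y ∈ {-2, 0}; one x-axis crossing is at x = 0.
Finally, putting this together gives p.

3*x^2 + x*y - y^2 - 2*x - 2*y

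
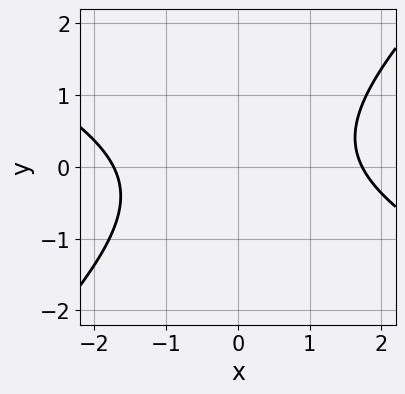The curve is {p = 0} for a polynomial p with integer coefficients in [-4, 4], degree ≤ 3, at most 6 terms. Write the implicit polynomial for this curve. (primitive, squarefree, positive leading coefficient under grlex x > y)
1. deg p = 2.
2. Reading off the gridlines: no y-intercept at any integer in the box.
3. Matching integer coefficients to the picture gives p.

x^2 + x*y - 2*y^2 - 3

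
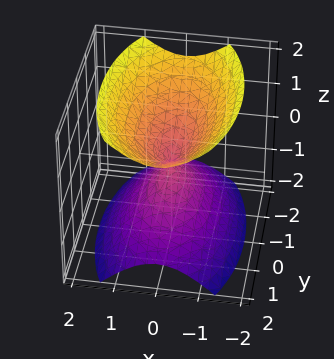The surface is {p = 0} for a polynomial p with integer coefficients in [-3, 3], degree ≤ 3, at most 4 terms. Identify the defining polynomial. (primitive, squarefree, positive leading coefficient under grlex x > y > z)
The picture has 2 separate pieces. They look like related sheets of one shape, so recover p as a whole.
Degree: two nappes meeting at a single point; a quadric, so deg p = 2.
Symmetries: it's symmetric under x → −x, forcing even powers of x; mirror symmetry y ↦ −y ⇒ only even powers of y; it's symmetric under z → −z, forcing even powers of z.
From the axis intercepts and sections: it crosses the y-axis at the gridline y = 0; it crosses the x-axis at the gridline x = 0; it crosses the z-axis at the gridline z = 0.
The integer polynomial consistent with all of this is the stated p.

3*x^2 + y^2 - 2*z^2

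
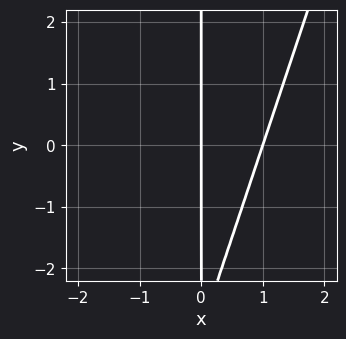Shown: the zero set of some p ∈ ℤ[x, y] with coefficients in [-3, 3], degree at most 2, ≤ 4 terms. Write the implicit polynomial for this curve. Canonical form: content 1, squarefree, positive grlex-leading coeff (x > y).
1. deg p = 2.
2. Observable constraints: among the integer gridlines, it crosses the x-axis at x ∈ {0, 1}; the visible y-axis segment lies entirely on the curve.
3. These observations pin down the coefficients.

3*x^2 - x*y - 3*x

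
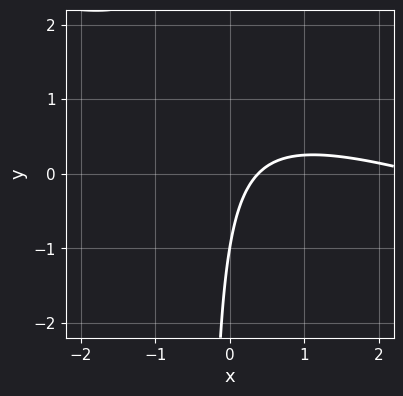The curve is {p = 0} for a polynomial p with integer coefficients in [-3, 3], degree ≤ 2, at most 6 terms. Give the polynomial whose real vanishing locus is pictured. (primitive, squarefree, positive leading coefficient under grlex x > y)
x^2 + 3*x*y - 3*x + y + 1

(a) The degree is 2 — the shape is more complex than any degree-1 curve.
(b) Reading off the gridlines: it meets the y-axis at y = -1 (among the integer gridlines).
(c) Solving for integer coefficients yields p as stated.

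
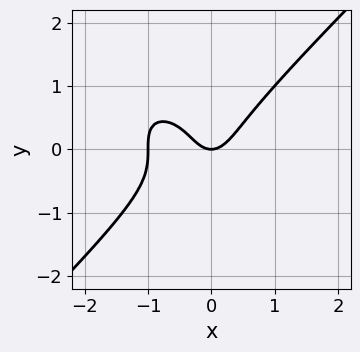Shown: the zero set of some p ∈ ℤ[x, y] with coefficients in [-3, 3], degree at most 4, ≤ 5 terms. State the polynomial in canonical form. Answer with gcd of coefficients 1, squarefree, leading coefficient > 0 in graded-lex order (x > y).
First, the degree is 3 — no degree-2 curve has this shape.
Next, observable constraints: the x-axis gridline crossings are at x ∈ {-1, 0}; it meets the y-axis at y = 0 (among the integer gridlines).
Finally, matching integer coefficients to the picture gives p.

2*x^3 - 2*y^3 + 2*x^2 - x*y - y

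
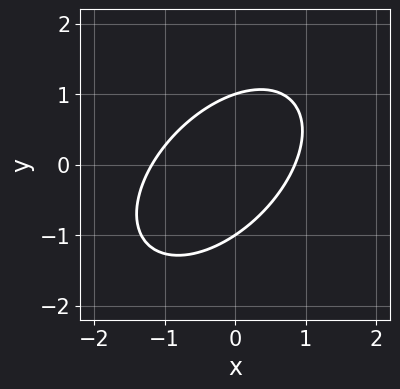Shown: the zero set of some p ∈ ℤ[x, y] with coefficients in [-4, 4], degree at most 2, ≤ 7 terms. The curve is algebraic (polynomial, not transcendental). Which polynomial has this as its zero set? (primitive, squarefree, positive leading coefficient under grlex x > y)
Degree: no degree-1 curve has this shape, so deg p = 2.
Checking where it meets the axes: the y-axis gridline crossings are at y ∈ {-1, 1}.
The integer polynomial consistent with all of this is the stated p.

3*x^2 - 3*x*y + 3*y^2 + x - 3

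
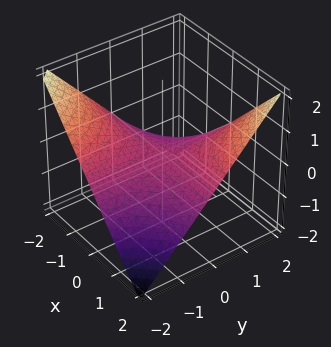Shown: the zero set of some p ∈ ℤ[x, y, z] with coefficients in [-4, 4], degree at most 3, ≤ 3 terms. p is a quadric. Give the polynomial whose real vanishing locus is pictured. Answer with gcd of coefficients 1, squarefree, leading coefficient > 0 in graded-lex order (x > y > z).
1. Degree: a hyperbolic paraboloid; a quadric, so deg p = 2.
2. Checking where it meets the axes: one z-axis crossing is at z = 0; the visible x-axis segment lies entirely on the surface; the visible y-axis segment lies entirely on the surface.
3. Solving for integer coefficients yields p as stated.

x*y - 2*z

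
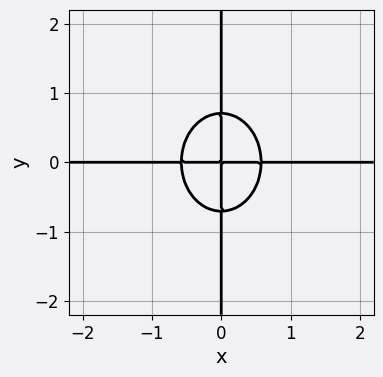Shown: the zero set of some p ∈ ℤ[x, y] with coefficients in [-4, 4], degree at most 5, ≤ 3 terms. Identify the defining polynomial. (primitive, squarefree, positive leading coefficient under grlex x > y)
1. The degree is 4 — the shape is more complex than any degree-3 curve.
2. Against the integer gridlines: the visible y-axis segment lies entirely on the curve; the visible x-axis segment lies entirely on the curve.
3. Matching integer coefficients to the picture gives p.

3*x^3*y + 2*x*y^3 - x*y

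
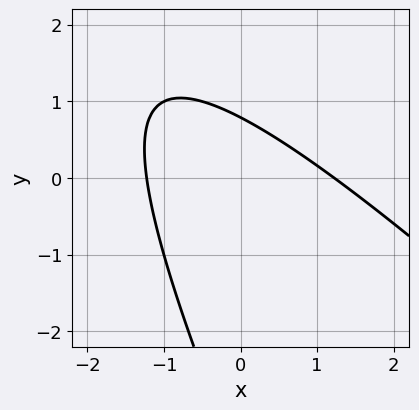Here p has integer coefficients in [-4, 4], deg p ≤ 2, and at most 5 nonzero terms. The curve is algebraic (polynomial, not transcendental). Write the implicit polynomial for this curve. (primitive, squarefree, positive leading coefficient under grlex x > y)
1. deg p = 2. The shape is more complex than any degree-1 curve.
2. The integer polynomial consistent with all of this is the stated p.

2*x^2 + 3*x*y + y^2 + 3*y - 3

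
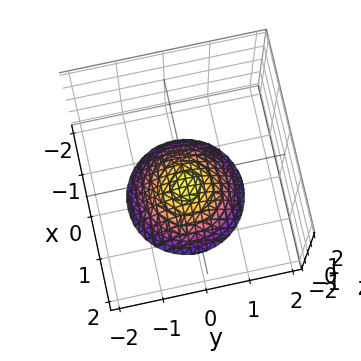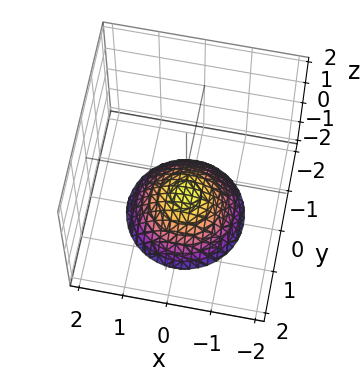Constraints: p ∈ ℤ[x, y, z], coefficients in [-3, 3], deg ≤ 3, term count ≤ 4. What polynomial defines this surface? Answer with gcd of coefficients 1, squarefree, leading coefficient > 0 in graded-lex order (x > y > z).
2*x^2 + 2*y^2 + 3*z + 3

Degree: no degree-1 surface has this shape, so deg p = 2.
Symmetries: the surface is invariant under rotation about z: p = q(x² + y², z).
Observable constraints: it misses every integer gridline on the x-axis; the surface avoids every integer y-axis point in the box.
Solving for integer coefficients yields p as stated.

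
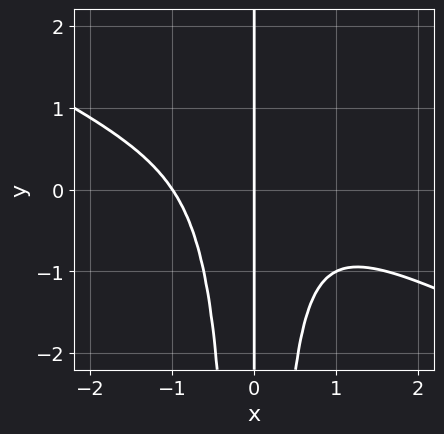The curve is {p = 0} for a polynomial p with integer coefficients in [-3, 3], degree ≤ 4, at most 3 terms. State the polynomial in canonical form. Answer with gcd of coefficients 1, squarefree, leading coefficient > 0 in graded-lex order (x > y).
(a) The degree is 4 — no degree-3 curve has this shape.
(b) Against the integer gridlines: among the integer gridlines, it crosses the x-axis at x ∈ {-1, 0}; every point of the y-axis in the box is on the curve.
(c) Together with the visible shape, these determine p as stated.

x^4 + 2*x^3*y + x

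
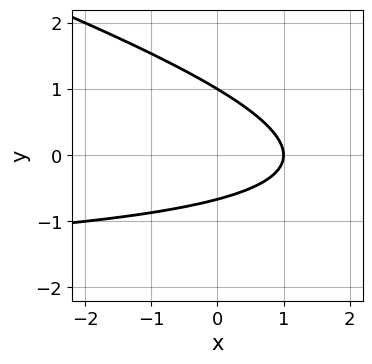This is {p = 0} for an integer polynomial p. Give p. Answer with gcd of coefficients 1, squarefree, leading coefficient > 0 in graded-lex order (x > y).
Degree: no degree-1 curve has this shape, so deg p = 2.
Reading off the gridlines: one y-axis crossing is at y = 1; it crosses the x-axis at the gridline x = 1.
Fitting integer coefficients to these (and the overall shape) gives p.

x*y + 3*y^2 + 2*x - y - 2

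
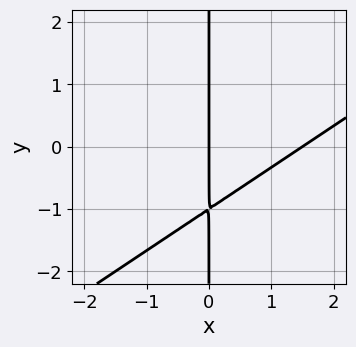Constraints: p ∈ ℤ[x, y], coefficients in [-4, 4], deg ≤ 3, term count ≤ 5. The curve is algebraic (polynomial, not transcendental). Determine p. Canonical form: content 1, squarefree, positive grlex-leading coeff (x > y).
2*x^2 - 3*x*y - 3*x

The degree is 2 — the shape is more complex than any degree-1 curve.
From the axis intercepts and sections: the visible y-axis segment lies entirely on the curve; one x-axis crossing is at x = 0.
Fitting integer coefficients to these (and the overall shape) gives p.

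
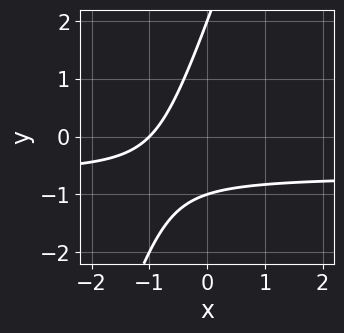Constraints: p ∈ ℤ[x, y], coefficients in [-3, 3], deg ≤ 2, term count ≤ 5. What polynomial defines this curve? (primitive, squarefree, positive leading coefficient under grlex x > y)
3*x*y - y^2 + 2*x + y + 2

(a) Degree: no degree-1 curve has this shape, so deg p = 2.
(b) From the visible intercepts: one x-axis crossing is at x = -1; the y-axis gridline crossings are at y ∈ {-1, 2}.
(c) Fitting integer coefficients to these (and the overall shape) gives p.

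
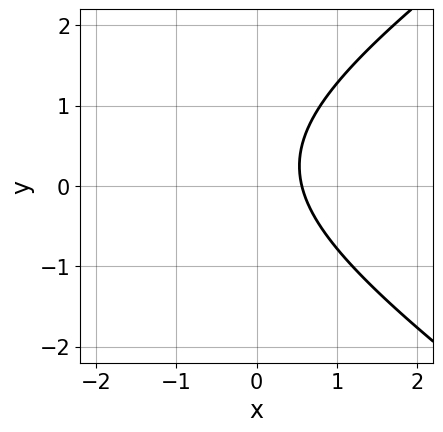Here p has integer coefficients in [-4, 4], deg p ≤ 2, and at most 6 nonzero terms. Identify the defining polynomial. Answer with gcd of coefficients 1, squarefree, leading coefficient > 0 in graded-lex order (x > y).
deg p = 2. The shape is more complex than any degree-1 curve.
Reading off the gridlines: it misses every integer gridline on the y-axis.
These observations pin down the coefficients.

x^2 - 2*y^2 + 3*x + y - 2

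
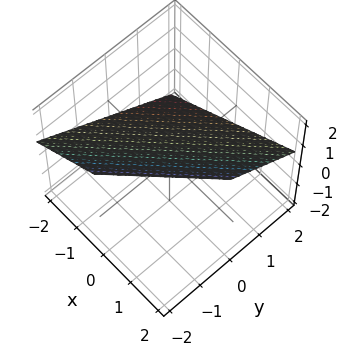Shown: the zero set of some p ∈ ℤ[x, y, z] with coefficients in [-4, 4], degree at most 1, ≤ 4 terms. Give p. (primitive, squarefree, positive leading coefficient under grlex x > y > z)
First, deg p = 1. Every cross-section is a straight line — this is a plane.
Then, reading off the gridlines: it meets the y-axis at y = 1 (among the integer gridlines); it crosses the x-axis at the gridline x = -1.
Finally, assembling these constraints gives the stated polynomial.

2*x - 2*y - 3*z + 2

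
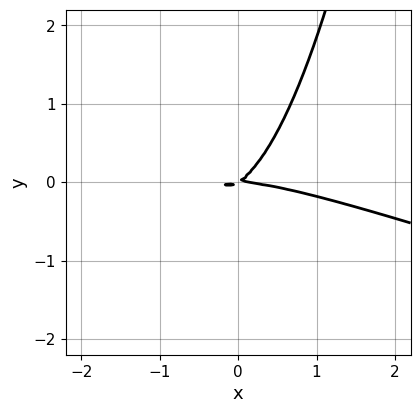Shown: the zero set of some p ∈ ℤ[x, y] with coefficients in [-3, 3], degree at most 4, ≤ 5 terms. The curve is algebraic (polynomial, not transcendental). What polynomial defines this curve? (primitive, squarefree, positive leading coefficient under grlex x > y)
x^3 + 3*x^2*y + 2*x*y - 3*y^2

1. Degree: a generic line meets the curve in up to 3 points, so deg p = 3.
2. From the visible intercepts: one x-axis crossing is at x = 0; one y-axis crossing is at y = 0.
3. The integer polynomial consistent with all of this is the stated p.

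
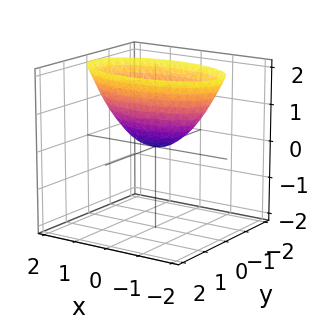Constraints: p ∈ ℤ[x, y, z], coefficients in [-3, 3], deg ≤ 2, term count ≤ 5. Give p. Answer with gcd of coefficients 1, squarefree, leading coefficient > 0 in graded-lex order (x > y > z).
x^2 + 3*y^2 - 2*z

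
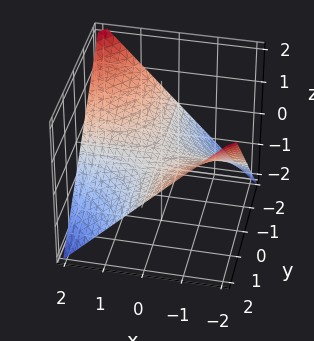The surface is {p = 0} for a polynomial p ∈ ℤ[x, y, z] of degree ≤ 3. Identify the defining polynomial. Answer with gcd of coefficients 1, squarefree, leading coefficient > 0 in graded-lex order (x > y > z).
x*y + 2*z

(a) The degree is 2 — a hyperbolic paraboloid; a quadric.
(b) From the axis intercepts and sections: it meets the z-axis at z = 0 (among the integer gridlines); the visible y-axis segment lies entirely on the surface; every point of the x-axis in the box is on the surface.
(c) Fitting integer coefficients to these (and the overall shape) gives p.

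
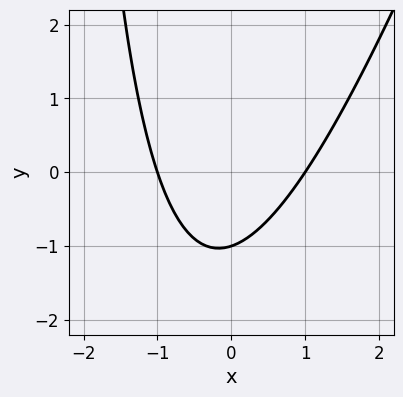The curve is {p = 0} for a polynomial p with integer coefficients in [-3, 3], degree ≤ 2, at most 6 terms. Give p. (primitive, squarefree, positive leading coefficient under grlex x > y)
3*x^2 - x*y - 3*y - 3

First, deg p = 2. The shape is more complex than any degree-1 curve.
Then, from the visible intercepts: the x-axis gridline crossings are at x ∈ {-1, 1}; one y-axis crossing is at y = -1.
Finally, these observations pin down the coefficients.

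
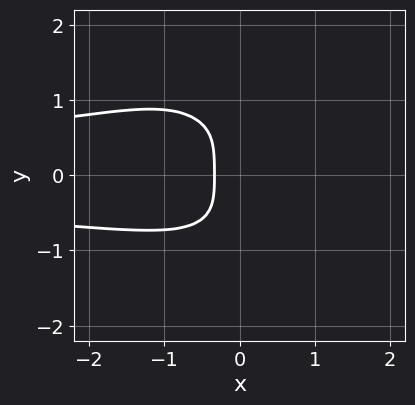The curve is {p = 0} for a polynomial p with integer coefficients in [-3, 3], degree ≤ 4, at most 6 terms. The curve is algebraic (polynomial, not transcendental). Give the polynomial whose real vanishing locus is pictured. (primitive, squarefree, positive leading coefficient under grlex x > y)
2*x^2*y^2 + x*y^3 + 2*y^4 + 3*x + 1

1. The degree is 4 — no degree-3 curve has this shape.
2. Against the integer gridlines: it misses every integer gridline on the y-axis.
3. Assembling these constraints gives the stated polynomial.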